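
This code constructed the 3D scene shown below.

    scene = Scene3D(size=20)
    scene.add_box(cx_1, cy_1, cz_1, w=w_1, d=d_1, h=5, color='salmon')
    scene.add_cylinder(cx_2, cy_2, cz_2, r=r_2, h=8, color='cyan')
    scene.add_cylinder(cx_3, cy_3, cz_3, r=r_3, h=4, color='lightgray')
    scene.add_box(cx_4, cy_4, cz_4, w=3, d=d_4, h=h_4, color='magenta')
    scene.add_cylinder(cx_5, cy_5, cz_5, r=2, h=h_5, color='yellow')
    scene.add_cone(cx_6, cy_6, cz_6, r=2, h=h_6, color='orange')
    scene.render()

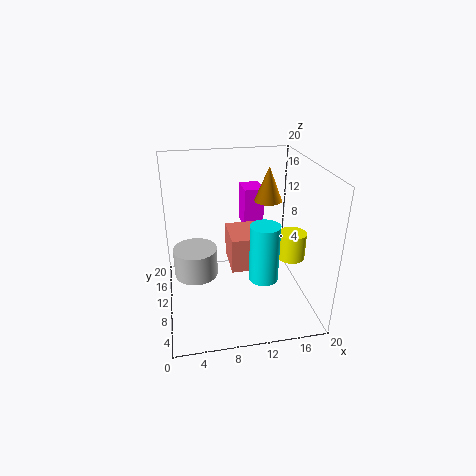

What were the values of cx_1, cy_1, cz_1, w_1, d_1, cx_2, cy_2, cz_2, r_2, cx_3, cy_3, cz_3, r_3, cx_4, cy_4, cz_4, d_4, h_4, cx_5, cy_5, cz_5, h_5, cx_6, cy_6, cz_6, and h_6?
cx_1 = 9
cy_1 = 9
cz_1 = 5
w_1 = 5
d_1 = 6
cx_2 = 13
cy_2 = 7
cz_2 = 5
r_2 = 2
cx_3 = 4
cy_3 = 10
cz_3 = 5
r_3 = 3
cx_4 = 12
cy_4 = 15
cz_4 = 9
d_4 = 4
h_4 = 6
cx_5 = 18
cy_5 = 10
cz_5 = 6
h_5 = 4
cx_6 = 15
cy_6 = 13
cz_6 = 14
h_6 = 5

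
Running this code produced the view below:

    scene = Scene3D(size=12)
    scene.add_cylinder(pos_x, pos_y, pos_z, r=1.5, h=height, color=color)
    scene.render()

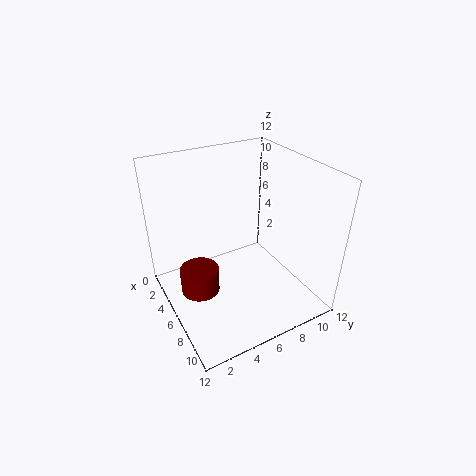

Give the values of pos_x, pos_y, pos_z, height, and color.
pos_x = 7, pos_y = 2, pos_z = 3, height = 2, color = 'maroon'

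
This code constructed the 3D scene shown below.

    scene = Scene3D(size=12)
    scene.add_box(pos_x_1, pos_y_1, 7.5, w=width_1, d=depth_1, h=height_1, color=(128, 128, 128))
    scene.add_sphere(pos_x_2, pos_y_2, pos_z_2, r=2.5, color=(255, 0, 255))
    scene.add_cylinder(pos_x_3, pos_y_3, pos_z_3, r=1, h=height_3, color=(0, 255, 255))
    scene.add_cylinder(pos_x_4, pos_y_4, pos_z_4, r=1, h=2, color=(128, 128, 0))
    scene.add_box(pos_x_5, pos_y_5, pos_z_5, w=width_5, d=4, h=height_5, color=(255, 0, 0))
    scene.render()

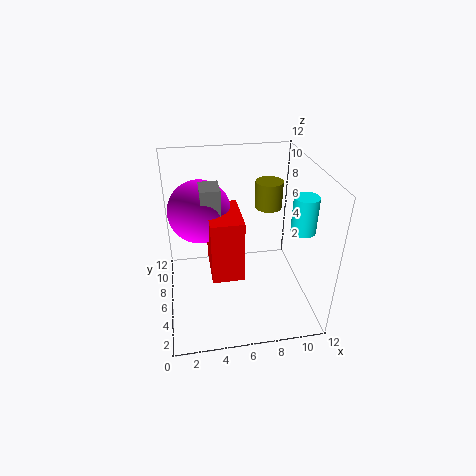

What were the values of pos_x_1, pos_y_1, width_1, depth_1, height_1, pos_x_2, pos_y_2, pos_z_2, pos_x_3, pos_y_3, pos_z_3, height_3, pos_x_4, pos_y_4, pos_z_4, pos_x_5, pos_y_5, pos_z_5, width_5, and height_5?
pos_x_1 = 3; pos_y_1 = 4.5; width_1 = 1.5; depth_1 = 2; height_1 = 3.5; pos_x_2 = 3; pos_y_2 = 6.5; pos_z_2 = 8.5; pos_x_3 = 11; pos_y_3 = 4.5; pos_z_3 = 7; height_3 = 3; pos_x_4 = 8; pos_y_4 = 4.5; pos_z_4 = 9.5; pos_x_5 = 3.5; pos_y_5 = 3; pos_z_5 = 4; width_5 = 2.5; height_5 = 5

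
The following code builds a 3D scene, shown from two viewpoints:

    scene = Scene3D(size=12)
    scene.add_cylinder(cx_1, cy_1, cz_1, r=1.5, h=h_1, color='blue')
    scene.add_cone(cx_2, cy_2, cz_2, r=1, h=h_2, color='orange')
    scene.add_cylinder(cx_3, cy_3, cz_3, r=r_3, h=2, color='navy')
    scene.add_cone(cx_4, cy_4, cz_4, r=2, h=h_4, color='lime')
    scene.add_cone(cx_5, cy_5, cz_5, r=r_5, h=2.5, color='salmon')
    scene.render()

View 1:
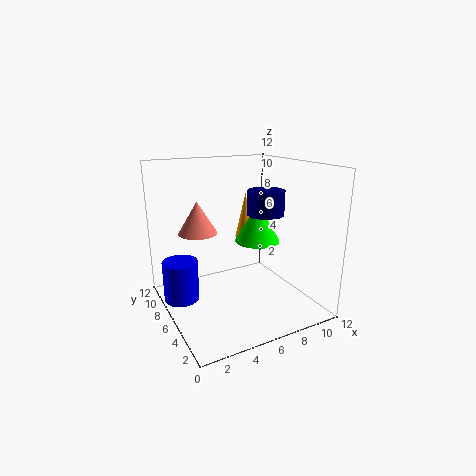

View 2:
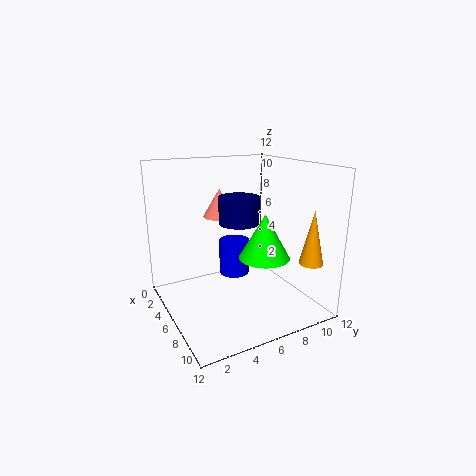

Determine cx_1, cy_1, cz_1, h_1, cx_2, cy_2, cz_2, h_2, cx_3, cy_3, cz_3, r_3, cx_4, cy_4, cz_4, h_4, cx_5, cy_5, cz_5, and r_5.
cx_1 = 1.5
cy_1 = 8
cz_1 = 0.5
h_1 = 3.5
cx_2 = 9.5
cy_2 = 11
cz_2 = 4
h_2 = 4.5
cx_3 = 8
cy_3 = 5
cz_3 = 8
r_3 = 1.5
cx_4 = 8.5
cy_4 = 7
cz_4 = 5
h_4 = 3.5
cx_5 = 2.5
cy_5 = 6
cz_5 = 7
r_5 = 1.5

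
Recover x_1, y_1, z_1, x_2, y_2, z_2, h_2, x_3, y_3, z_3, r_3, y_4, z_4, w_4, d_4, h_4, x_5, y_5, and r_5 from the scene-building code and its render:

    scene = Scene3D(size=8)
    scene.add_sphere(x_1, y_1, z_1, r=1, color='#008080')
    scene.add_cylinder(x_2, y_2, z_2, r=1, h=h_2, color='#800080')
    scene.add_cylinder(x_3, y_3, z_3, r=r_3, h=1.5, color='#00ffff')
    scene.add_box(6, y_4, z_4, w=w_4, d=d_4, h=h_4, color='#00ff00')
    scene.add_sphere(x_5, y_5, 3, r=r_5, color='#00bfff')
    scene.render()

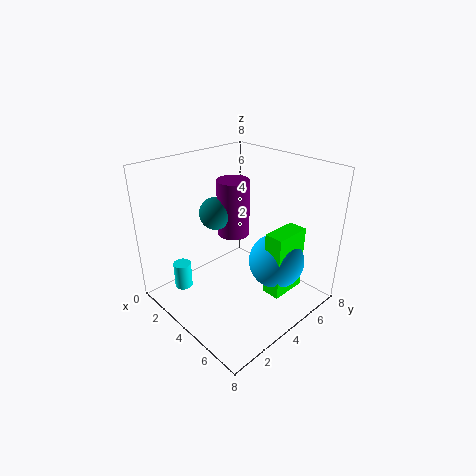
x_1 = 1.5; y_1 = 4.5; z_1 = 4.5; x_2 = 2; y_2 = 5.5; z_2 = 3; h_2 = 3.5; x_3 = 2; y_3 = 1.5; z_3 = 1; r_3 = 0.5; y_4 = 4; z_4 = 1.5; w_4 = 1; d_4 = 2; h_4 = 3.5; x_5 = 6; y_5 = 5; r_5 = 1.5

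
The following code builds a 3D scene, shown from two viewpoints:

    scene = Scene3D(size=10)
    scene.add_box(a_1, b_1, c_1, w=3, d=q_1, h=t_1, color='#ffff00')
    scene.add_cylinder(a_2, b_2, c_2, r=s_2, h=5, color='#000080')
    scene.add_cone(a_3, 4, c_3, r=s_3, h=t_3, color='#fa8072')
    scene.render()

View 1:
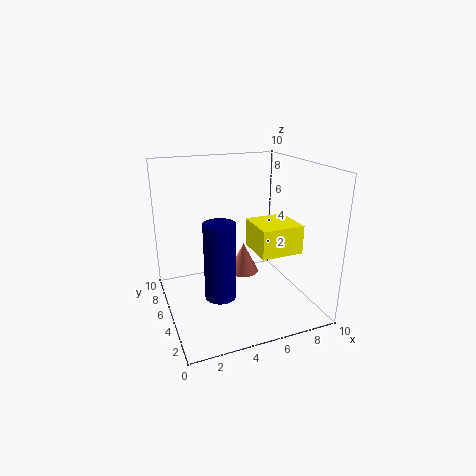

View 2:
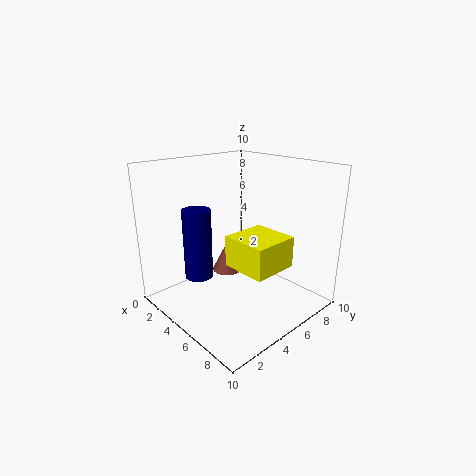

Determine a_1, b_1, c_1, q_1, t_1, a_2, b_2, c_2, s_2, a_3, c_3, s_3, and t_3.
a_1 = 6, b_1 = 3, c_1 = 4, q_1 = 3, t_1 = 2, a_2 = 3, b_2 = 3, c_2 = 2, s_2 = 1, a_3 = 5, c_3 = 3, s_3 = 1, t_3 = 2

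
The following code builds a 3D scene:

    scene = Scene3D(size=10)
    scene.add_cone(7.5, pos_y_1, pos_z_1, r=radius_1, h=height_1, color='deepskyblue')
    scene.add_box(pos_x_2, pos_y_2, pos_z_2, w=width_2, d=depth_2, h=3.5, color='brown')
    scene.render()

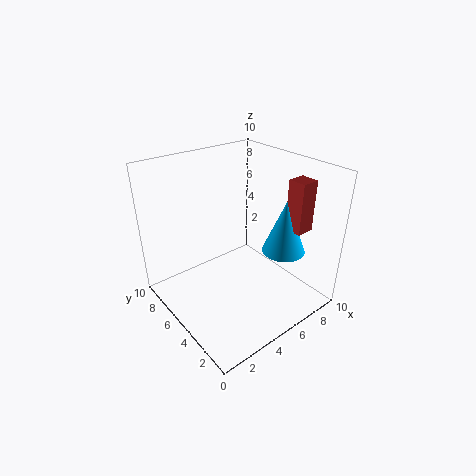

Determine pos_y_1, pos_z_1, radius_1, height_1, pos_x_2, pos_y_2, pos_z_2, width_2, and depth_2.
pos_y_1 = 3, pos_z_1 = 4, radius_1 = 1.5, height_1 = 3.75, pos_x_2 = 7.5, pos_y_2 = 1.75, pos_z_2 = 5.75, width_2 = 1.25, depth_2 = 1.25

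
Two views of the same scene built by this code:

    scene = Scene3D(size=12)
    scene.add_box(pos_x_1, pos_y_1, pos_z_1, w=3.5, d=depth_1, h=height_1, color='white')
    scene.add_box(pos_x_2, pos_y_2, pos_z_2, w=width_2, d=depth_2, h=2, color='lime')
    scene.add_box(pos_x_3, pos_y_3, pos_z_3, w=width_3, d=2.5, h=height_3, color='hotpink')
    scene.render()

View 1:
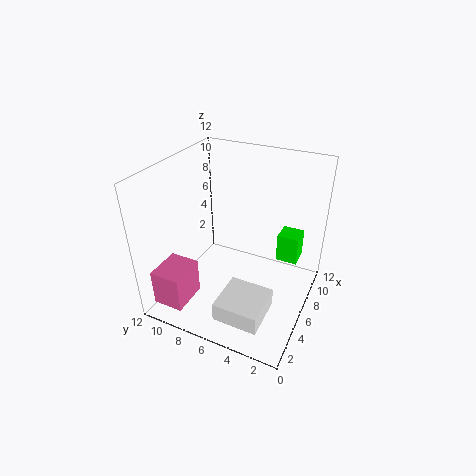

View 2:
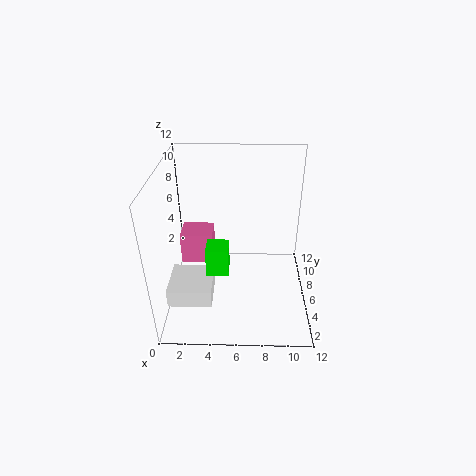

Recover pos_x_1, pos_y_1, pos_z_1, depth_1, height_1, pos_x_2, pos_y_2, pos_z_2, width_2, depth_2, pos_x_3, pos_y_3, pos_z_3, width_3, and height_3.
pos_x_1 = 0.5
pos_y_1 = 2
pos_z_1 = 2
depth_1 = 3.5
height_1 = 1.5
pos_x_2 = 4
pos_y_2 = 0.5
pos_z_2 = 6.5
width_2 = 1.5
depth_2 = 1.5
pos_x_3 = 0.5
pos_y_3 = 8.5
pos_z_3 = 1.5
width_3 = 3
height_3 = 3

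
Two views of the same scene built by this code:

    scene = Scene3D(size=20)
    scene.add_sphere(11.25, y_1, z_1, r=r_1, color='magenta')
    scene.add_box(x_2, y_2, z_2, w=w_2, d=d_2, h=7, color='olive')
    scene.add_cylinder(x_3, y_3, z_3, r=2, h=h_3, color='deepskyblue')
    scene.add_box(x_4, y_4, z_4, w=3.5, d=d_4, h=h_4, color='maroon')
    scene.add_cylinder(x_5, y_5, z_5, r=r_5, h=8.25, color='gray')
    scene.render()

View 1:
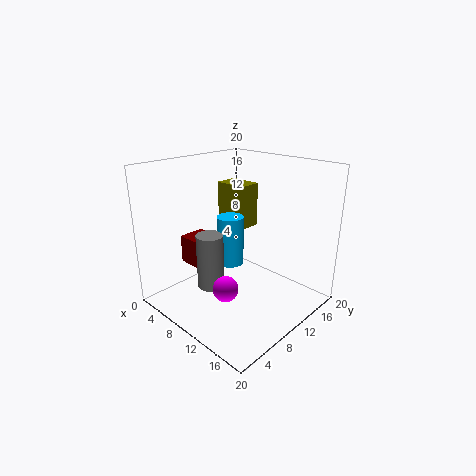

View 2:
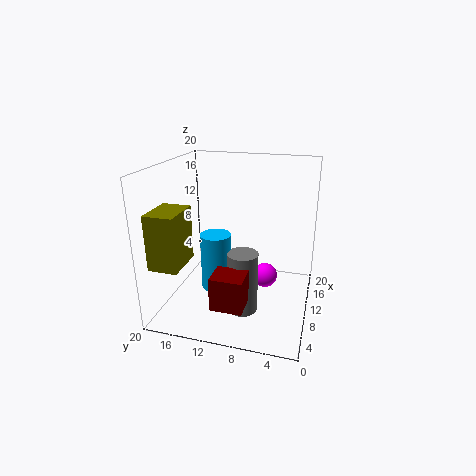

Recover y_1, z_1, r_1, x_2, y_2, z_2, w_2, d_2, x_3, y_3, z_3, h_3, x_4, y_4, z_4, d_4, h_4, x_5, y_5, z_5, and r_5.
y_1 = 6.25; z_1 = 4; r_1 = 1.75; x_2 = 0.75; y_2 = 15; z_2 = 8.5; w_2 = 5.25; d_2 = 3.75; x_3 = 6.5; y_3 = 12; z_3 = 4.25; h_3 = 7.5; x_4 = 0.75; y_4 = 7; z_4 = 4.25; d_4 = 4; h_4 = 4.25; x_5 = 6; y_5 = 8.25; z_5 = 1.5; r_5 = 2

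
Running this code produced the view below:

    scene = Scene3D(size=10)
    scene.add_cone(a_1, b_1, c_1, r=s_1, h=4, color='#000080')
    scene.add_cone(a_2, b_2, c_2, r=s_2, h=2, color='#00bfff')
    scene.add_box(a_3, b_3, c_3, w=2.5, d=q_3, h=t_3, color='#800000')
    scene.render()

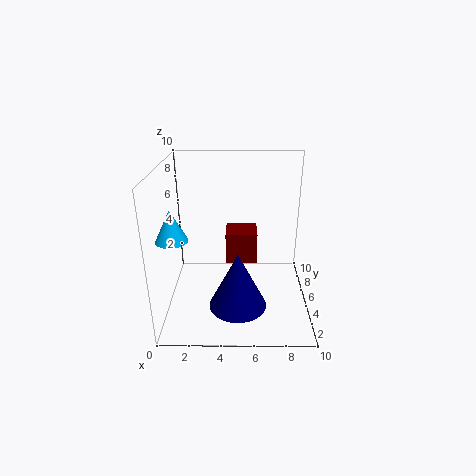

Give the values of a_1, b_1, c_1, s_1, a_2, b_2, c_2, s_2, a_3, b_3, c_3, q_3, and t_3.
a_1 = 5, b_1 = 3.5, c_1 = 0.5, s_1 = 2, a_2 = 1, b_2 = 2.5, c_2 = 6, s_2 = 1, a_3 = 4, b_3 = 7.5, c_3 = 1.5, q_3 = 2.5, t_3 = 2.5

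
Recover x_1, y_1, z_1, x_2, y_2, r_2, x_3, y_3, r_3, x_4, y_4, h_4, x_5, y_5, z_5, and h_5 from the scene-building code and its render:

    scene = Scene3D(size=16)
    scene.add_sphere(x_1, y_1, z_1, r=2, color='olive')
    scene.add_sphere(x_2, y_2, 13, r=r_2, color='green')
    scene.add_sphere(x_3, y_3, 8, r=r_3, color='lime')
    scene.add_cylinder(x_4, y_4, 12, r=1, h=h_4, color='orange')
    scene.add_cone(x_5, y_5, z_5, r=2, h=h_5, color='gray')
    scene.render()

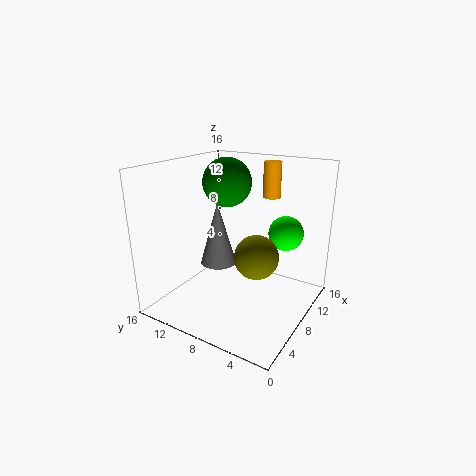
x_1 = 3
y_1 = 3
z_1 = 9
x_2 = 12
y_2 = 12
r_2 = 3
x_3 = 12
y_3 = 4
r_3 = 2
x_4 = 12
y_4 = 6
h_4 = 4
x_5 = 7
y_5 = 10
z_5 = 5
h_5 = 7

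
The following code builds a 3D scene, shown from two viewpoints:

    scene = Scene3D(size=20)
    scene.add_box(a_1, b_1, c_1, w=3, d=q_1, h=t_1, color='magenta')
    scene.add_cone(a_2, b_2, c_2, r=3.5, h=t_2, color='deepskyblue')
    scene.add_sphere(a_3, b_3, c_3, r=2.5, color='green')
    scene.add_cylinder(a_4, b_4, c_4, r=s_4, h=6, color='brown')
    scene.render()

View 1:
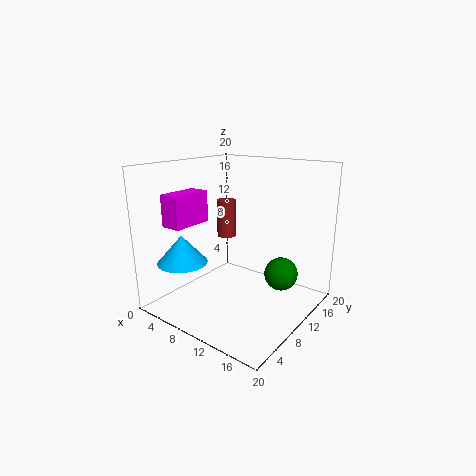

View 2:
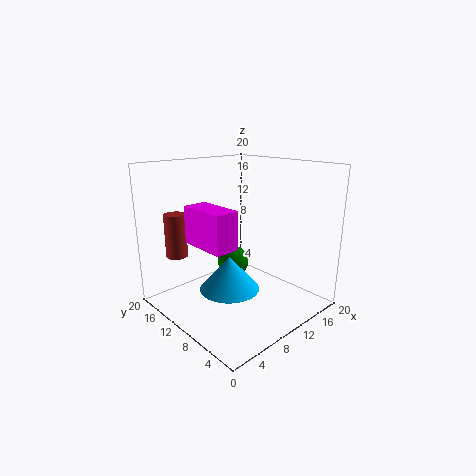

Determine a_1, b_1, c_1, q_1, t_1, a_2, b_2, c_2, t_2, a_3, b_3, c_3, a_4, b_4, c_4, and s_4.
a_1 = 1.5; b_1 = 4; c_1 = 11.5; q_1 = 6; t_1 = 4.5; a_2 = 4; b_2 = 5; c_2 = 6.5; t_2 = 4; a_3 = 14; b_3 = 15.5; c_3 = 3.5; a_4 = 3.5; b_4 = 15.5; c_4 = 7.5; s_4 = 1.5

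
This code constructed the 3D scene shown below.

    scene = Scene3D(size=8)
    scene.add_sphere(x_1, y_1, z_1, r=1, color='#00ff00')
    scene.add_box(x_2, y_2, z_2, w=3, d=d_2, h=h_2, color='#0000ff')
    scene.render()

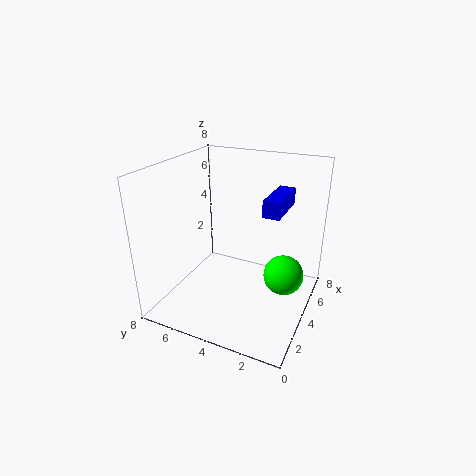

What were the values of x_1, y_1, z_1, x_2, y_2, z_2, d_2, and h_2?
x_1 = 3; y_1 = 1; z_1 = 3; x_2 = 5; y_2 = 2; z_2 = 5; d_2 = 1; h_2 = 1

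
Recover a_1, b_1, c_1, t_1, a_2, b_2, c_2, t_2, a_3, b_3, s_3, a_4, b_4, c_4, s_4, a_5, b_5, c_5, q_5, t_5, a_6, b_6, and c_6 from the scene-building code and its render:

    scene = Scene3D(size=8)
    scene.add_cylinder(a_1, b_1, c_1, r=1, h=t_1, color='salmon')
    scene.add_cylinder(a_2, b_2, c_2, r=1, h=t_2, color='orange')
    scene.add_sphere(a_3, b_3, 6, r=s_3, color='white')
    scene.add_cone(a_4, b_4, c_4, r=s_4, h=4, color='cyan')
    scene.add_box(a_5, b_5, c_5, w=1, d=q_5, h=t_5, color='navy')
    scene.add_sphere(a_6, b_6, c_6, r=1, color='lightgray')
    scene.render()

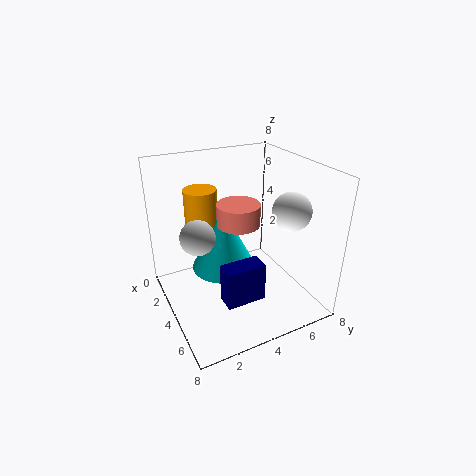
a_1 = 6
b_1 = 3
c_1 = 6
t_1 = 1
a_2 = 1
b_2 = 3
c_2 = 2
t_2 = 4
a_3 = 6
b_3 = 6
s_3 = 1
a_4 = 2
b_4 = 4
c_4 = 1
s_4 = 2
a_5 = 6
b_5 = 2
c_5 = 2
q_5 = 2
t_5 = 2
a_6 = 3
b_6 = 2
c_6 = 4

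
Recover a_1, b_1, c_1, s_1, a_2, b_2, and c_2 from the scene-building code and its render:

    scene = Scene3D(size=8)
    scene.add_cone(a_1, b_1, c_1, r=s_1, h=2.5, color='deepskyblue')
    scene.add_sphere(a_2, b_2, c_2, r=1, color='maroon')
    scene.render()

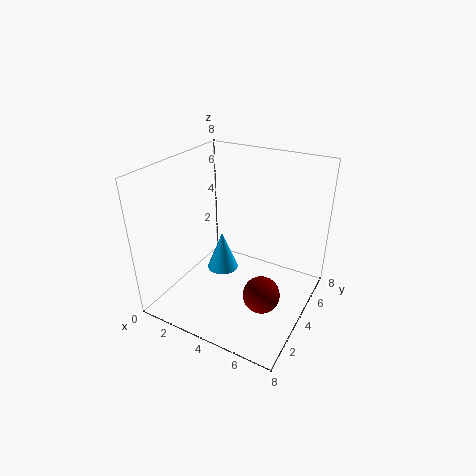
a_1 = 2, b_1 = 5.5, c_1 = 0.5, s_1 = 1, a_2 = 6, b_2 = 3, c_2 = 1.5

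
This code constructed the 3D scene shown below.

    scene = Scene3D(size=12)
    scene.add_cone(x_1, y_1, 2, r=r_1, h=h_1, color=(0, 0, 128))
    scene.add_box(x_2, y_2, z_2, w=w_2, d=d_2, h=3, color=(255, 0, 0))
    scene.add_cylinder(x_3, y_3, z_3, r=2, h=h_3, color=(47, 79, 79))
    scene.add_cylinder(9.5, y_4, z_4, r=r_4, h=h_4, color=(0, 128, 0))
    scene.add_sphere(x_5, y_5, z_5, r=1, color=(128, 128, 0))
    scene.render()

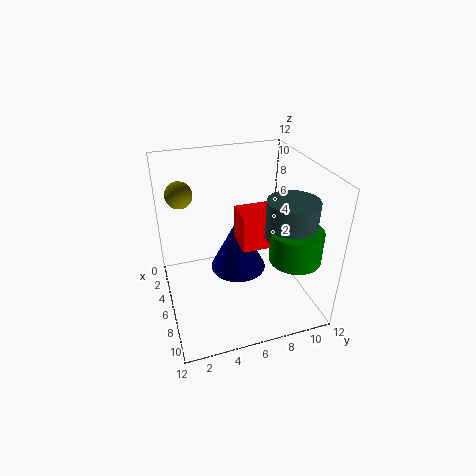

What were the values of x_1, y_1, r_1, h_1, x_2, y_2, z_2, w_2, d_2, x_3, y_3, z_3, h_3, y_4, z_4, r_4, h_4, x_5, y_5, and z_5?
x_1 = 4.5
y_1 = 6.5
r_1 = 2.5
h_1 = 5
x_2 = 5
y_2 = 6
z_2 = 5.5
w_2 = 2.5
d_2 = 3.5
x_3 = 8.5
y_3 = 9.5
z_3 = 7
h_3 = 3
y_4 = 9.5
z_4 = 5.5
r_4 = 2
h_4 = 2.5
x_5 = 6
y_5 = 1.5
z_5 = 10.5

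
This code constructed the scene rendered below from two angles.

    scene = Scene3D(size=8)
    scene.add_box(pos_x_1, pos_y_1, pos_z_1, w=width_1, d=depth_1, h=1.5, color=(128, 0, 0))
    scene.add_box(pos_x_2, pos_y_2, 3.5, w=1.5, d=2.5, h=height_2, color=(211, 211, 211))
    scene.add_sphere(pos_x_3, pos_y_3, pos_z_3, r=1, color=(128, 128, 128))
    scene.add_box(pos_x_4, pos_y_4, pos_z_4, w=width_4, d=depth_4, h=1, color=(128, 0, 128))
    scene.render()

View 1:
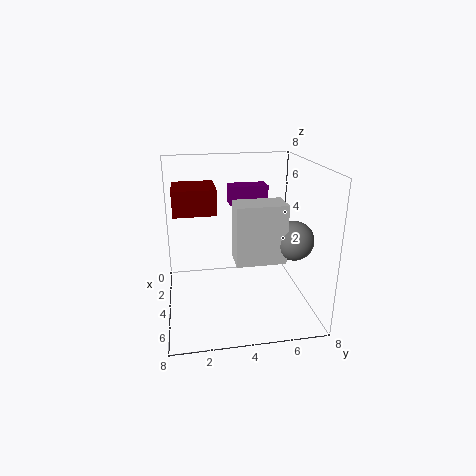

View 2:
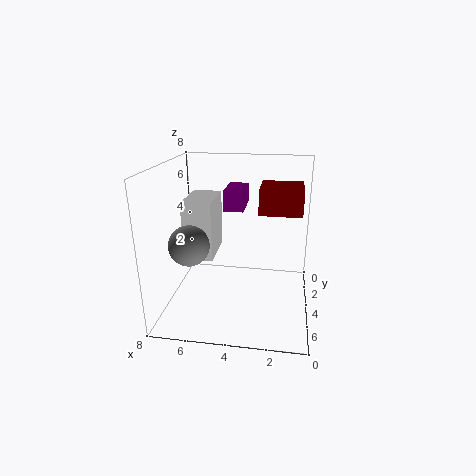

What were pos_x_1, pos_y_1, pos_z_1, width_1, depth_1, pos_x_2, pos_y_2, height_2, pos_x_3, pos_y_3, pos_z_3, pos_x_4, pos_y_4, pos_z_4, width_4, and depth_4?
pos_x_1 = 0.5; pos_y_1 = 0.5; pos_z_1 = 5; width_1 = 2.5; depth_1 = 2.5; pos_x_2 = 5; pos_y_2 = 3.5; height_2 = 3; pos_x_3 = 6; pos_y_3 = 6.5; pos_z_3 = 4.5; pos_x_4 = 3.5; pos_y_4 = 3.5; pos_z_4 = 6; width_4 = 1; depth_4 = 2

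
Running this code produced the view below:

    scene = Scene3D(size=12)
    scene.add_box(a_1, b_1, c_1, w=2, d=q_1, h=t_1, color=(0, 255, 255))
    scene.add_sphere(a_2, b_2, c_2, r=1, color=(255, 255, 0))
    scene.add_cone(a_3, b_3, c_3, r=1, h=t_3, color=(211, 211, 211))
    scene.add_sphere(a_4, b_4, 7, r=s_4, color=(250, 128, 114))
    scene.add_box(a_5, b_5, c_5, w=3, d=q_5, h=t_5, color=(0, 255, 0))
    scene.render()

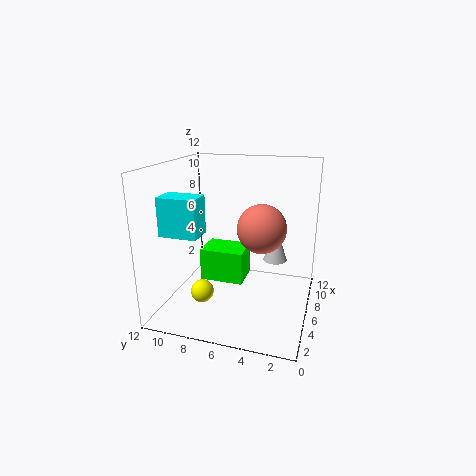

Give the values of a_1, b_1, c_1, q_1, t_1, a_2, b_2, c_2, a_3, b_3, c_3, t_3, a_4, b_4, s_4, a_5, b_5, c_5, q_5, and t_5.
a_1 = 2, b_1 = 8, c_1 = 7, q_1 = 3, t_1 = 3, a_2 = 5, b_2 = 9, c_2 = 1, a_3 = 7, b_3 = 3, c_3 = 4, t_3 = 3, a_4 = 6, b_4 = 4, s_4 = 2, a_5 = 7, b_5 = 6, c_5 = 1, q_5 = 4, t_5 = 3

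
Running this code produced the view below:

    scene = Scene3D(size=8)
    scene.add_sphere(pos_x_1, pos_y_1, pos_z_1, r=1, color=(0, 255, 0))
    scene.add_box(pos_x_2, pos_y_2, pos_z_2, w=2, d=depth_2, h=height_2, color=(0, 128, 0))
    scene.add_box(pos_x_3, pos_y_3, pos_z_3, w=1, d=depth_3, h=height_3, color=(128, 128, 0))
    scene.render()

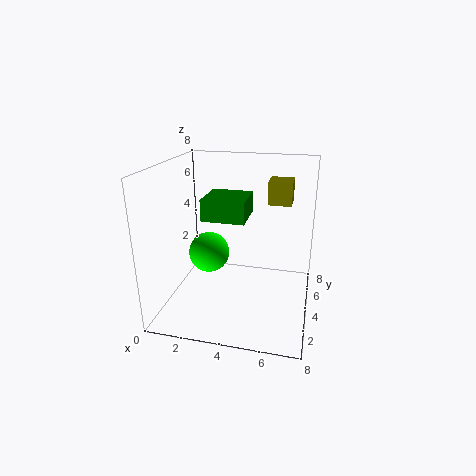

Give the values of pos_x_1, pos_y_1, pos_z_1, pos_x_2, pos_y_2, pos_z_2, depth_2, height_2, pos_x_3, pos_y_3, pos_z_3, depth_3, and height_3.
pos_x_1 = 3; pos_y_1 = 2; pos_z_1 = 4; pos_x_2 = 3; pos_y_2 = 1; pos_z_2 = 6; depth_2 = 2; height_2 = 1; pos_x_3 = 6; pos_y_3 = 1; pos_z_3 = 7; depth_3 = 1; height_3 = 1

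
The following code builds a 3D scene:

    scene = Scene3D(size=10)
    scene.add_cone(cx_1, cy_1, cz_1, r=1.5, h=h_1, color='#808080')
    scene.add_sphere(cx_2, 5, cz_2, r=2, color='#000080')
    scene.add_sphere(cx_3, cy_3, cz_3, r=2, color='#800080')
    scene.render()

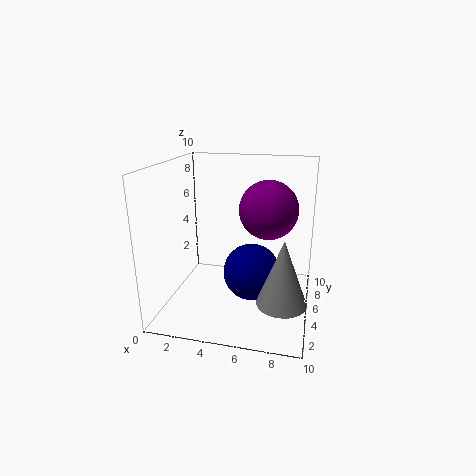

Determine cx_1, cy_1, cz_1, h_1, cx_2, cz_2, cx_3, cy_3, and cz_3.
cx_1 = 8.5; cy_1 = 1.5; cz_1 = 2.5; h_1 = 4; cx_2 = 6; cz_2 = 2.5; cx_3 = 7; cy_3 = 5.5; cz_3 = 7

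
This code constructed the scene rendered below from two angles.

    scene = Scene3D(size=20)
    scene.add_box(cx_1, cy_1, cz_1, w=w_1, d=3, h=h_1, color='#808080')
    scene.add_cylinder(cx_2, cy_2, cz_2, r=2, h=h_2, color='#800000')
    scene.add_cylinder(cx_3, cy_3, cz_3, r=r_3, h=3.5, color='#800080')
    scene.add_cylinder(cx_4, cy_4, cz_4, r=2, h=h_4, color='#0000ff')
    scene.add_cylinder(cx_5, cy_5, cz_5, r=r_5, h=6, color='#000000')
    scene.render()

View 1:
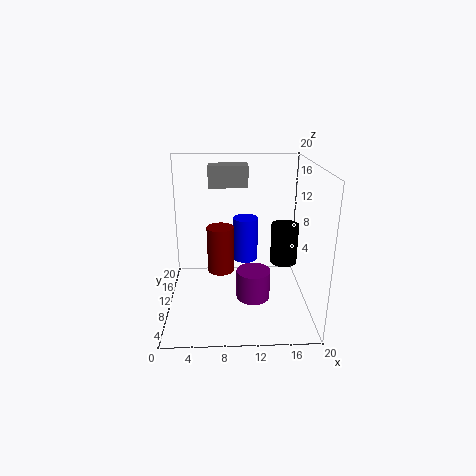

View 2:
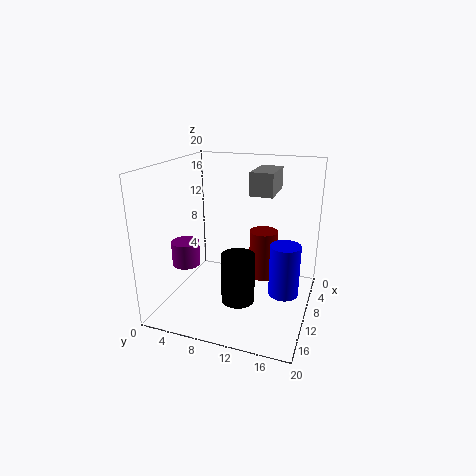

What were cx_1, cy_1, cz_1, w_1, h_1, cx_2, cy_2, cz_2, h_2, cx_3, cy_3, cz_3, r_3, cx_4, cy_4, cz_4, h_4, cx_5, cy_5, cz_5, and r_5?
cx_1 = 6, cy_1 = 12, cz_1 = 16.5, w_1 = 5.5, h_1 = 3, cx_2 = 7.5, cy_2 = 13, cz_2 = 3.5, h_2 = 7, cx_3 = 11.5, cy_3 = 2.5, cz_3 = 5.5, r_3 = 2, cx_4 = 11.5, cy_4 = 17, cz_4 = 3.5, h_4 = 7, cx_5 = 17, cy_5 = 12.5, cz_5 = 5, r_5 = 2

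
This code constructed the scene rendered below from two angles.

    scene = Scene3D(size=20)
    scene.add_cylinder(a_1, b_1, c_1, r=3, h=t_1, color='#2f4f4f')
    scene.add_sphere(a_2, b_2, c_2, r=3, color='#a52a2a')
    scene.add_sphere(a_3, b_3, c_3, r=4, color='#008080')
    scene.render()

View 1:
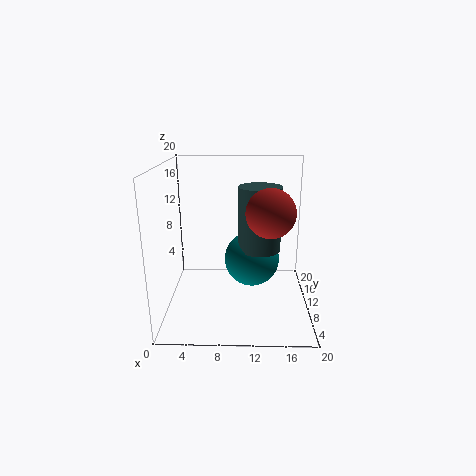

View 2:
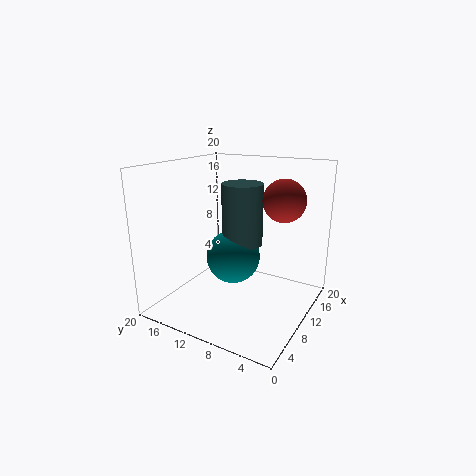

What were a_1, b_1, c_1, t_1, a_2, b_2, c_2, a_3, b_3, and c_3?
a_1 = 13, b_1 = 11, c_1 = 8, t_1 = 9, a_2 = 14, b_2 = 5, c_2 = 15, a_3 = 12, b_3 = 12, c_3 = 6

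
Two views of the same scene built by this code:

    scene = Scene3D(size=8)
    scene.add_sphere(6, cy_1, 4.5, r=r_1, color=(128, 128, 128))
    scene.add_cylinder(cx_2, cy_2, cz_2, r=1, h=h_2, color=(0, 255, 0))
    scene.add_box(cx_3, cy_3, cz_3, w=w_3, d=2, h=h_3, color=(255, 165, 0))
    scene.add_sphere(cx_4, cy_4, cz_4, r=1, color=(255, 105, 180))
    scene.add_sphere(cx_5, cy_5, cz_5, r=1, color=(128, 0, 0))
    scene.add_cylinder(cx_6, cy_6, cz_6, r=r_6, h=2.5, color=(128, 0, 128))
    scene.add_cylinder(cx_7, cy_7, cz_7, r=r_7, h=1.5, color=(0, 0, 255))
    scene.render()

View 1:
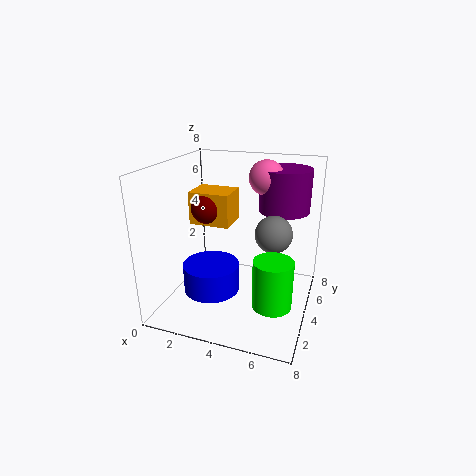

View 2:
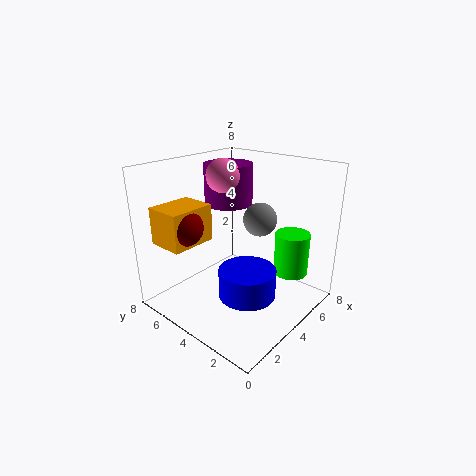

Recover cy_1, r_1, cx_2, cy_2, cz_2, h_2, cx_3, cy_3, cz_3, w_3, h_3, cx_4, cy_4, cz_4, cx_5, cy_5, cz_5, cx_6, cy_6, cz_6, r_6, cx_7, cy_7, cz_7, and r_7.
cy_1 = 4
r_1 = 1
cx_2 = 6.5
cy_2 = 2
cz_2 = 1.5
h_2 = 2.5
cx_3 = 0.5
cy_3 = 5
cz_3 = 4
w_3 = 2.5
h_3 = 2
cx_4 = 5
cy_4 = 6
cz_4 = 7
cx_5 = 1.5
cy_5 = 5.5
cz_5 = 5
cx_6 = 6
cy_6 = 6.5
cz_6 = 5
r_6 = 1.5
cx_7 = 3
cy_7 = 2.5
cz_7 = 1.5
r_7 = 1.5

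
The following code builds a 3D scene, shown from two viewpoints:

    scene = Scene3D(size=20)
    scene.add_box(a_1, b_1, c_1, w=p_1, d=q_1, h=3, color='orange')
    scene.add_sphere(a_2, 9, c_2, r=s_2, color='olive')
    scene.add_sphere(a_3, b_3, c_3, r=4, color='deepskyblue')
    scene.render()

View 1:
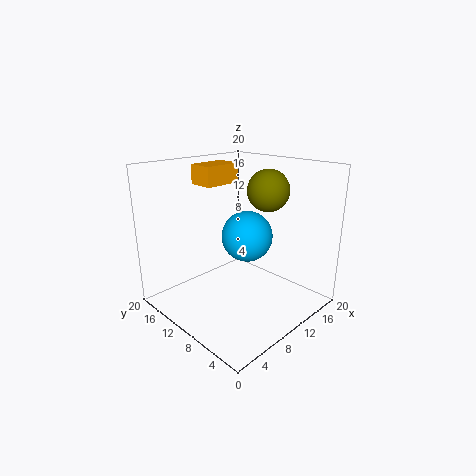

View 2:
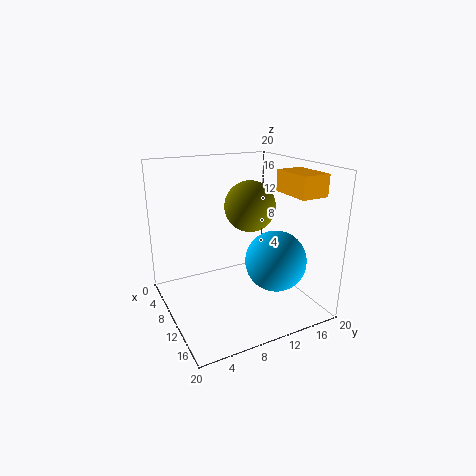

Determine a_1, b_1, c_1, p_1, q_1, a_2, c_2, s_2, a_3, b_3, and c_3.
a_1 = 10, b_1 = 16, c_1 = 16, p_1 = 6, q_1 = 4, a_2 = 15, c_2 = 16, s_2 = 3, a_3 = 15, b_3 = 13, c_3 = 8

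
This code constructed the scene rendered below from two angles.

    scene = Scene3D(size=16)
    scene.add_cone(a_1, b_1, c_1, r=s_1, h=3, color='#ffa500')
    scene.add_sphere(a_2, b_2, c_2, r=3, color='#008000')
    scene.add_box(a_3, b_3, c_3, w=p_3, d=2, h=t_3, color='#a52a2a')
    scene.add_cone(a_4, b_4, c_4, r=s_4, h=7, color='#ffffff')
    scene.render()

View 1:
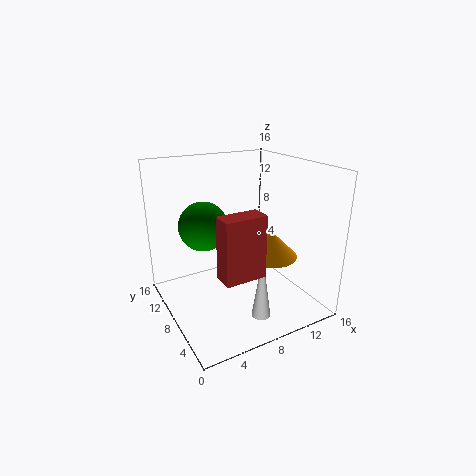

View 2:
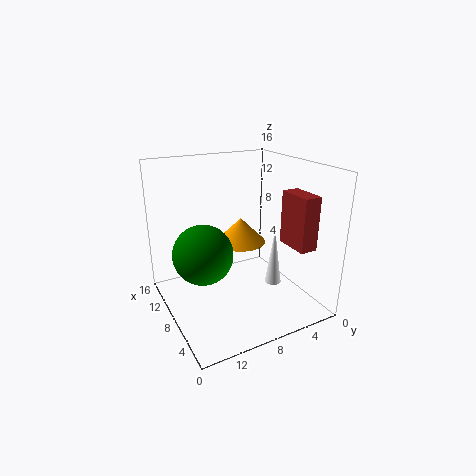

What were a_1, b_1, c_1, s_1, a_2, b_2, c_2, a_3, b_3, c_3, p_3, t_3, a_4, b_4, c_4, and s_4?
a_1 = 11, b_1 = 6, c_1 = 6, s_1 = 3, a_2 = 6, b_2 = 13, c_2 = 8, a_3 = 3, b_3 = 1, c_3 = 7, p_3 = 4, t_3 = 6, a_4 = 8, b_4 = 3, c_4 = 1, s_4 = 1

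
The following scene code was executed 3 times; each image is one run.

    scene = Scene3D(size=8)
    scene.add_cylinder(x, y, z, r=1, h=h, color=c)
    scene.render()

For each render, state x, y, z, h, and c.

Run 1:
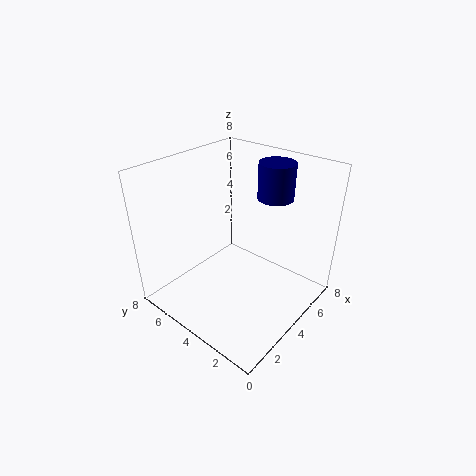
x = 6
y = 3
z = 6
h = 2
c = 'navy'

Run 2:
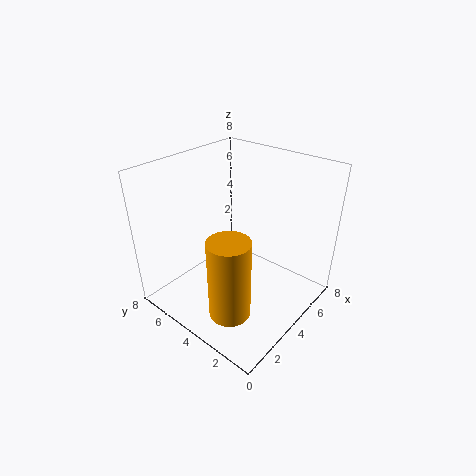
x = 1
y = 2
z = 2
h = 4
c = 'orange'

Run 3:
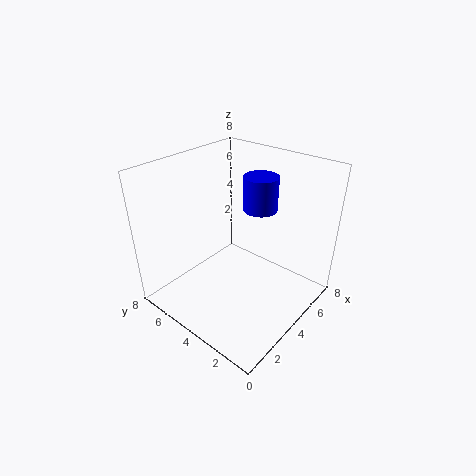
x = 6
y = 4
z = 5
h = 2
c = 'blue'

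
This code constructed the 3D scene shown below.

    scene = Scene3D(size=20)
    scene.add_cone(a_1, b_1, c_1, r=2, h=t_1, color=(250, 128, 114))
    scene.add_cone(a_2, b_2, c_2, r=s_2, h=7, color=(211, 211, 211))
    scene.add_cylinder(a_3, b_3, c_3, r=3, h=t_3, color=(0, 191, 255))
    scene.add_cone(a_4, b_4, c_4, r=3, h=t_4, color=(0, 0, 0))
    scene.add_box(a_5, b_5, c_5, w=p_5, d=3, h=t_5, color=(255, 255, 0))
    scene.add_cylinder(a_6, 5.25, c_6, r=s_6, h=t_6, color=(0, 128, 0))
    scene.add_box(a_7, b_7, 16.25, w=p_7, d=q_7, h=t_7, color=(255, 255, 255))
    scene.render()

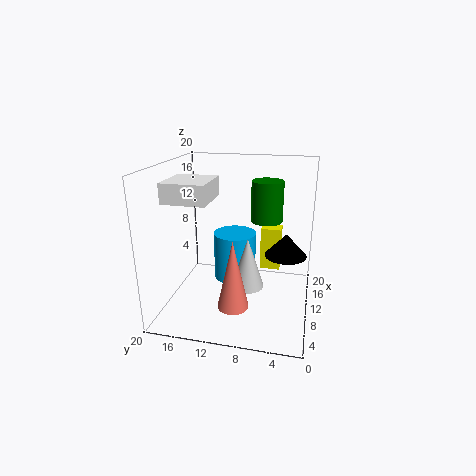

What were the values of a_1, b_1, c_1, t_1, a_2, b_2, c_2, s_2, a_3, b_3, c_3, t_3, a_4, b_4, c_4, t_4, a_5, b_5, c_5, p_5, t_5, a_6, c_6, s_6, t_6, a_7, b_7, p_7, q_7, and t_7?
a_1 = 4, b_1 = 9.25, c_1 = 3, t_1 = 9, a_2 = 8.25, b_2 = 8.25, c_2 = 3.75, s_2 = 2.25, a_3 = 11.25, b_3 = 10.75, c_3 = 3.5, t_3 = 6.75, a_4 = 12.25, b_4 = 3.5, c_4 = 7, t_4 = 3.25, a_5 = 14.25, b_5 = 4.5, c_5 = 3.5, p_5 = 2.5, t_5 = 6.5, a_6 = 3.75, c_6 = 15, s_6 = 1.75, t_6 = 4.5, a_7 = 3, b_7 = 12.25, p_7 = 6, q_7 = 5.5, t_7 = 2.5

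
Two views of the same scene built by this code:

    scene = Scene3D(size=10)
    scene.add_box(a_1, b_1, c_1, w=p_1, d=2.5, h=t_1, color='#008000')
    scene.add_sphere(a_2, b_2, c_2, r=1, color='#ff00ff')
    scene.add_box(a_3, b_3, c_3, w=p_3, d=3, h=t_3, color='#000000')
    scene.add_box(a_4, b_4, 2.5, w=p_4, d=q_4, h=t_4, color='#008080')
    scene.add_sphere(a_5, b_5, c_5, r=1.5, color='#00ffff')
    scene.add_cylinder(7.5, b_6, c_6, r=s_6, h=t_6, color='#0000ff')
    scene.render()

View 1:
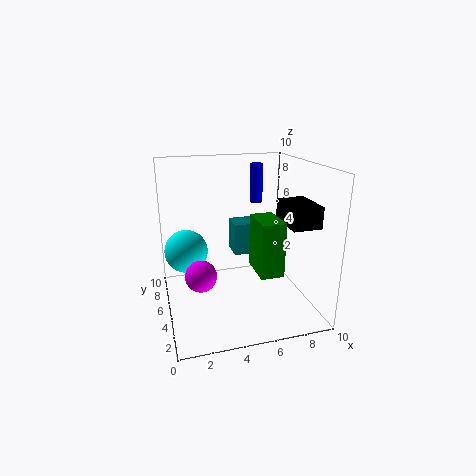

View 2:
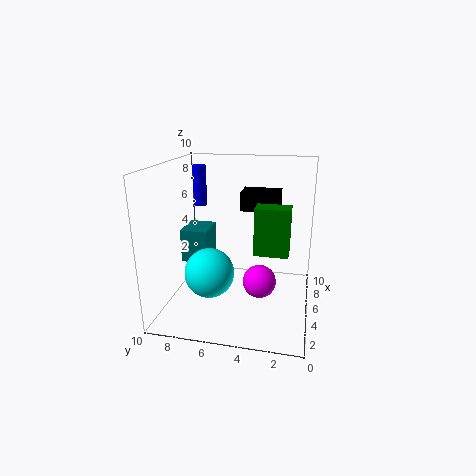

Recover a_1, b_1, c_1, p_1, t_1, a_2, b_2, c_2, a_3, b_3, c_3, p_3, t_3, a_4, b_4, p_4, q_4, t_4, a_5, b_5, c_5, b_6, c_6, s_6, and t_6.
a_1 = 5.5; b_1 = 1.5; c_1 = 3.5; p_1 = 1.5; t_1 = 3.5; a_2 = 2; b_2 = 3; c_2 = 3.5; a_3 = 8; b_3 = 2.5; c_3 = 6; p_3 = 2; t_3 = 1.5; a_4 = 5.5; b_4 = 7.5; p_4 = 2.5; q_4 = 2; t_4 = 2.5; a_5 = 1.5; b_5 = 6; c_5 = 4; b_6 = 8.5; c_6 = 6.5; s_6 = 0.5; t_6 = 3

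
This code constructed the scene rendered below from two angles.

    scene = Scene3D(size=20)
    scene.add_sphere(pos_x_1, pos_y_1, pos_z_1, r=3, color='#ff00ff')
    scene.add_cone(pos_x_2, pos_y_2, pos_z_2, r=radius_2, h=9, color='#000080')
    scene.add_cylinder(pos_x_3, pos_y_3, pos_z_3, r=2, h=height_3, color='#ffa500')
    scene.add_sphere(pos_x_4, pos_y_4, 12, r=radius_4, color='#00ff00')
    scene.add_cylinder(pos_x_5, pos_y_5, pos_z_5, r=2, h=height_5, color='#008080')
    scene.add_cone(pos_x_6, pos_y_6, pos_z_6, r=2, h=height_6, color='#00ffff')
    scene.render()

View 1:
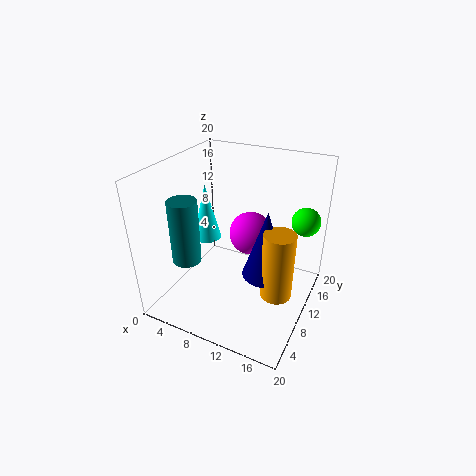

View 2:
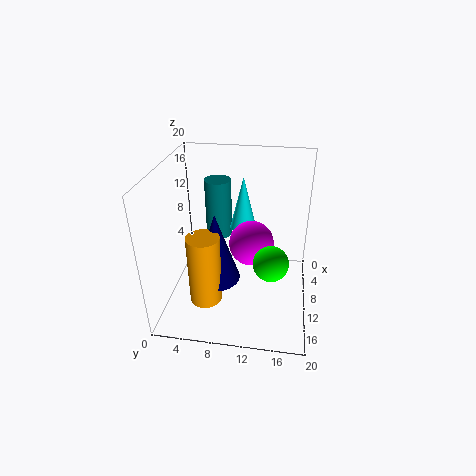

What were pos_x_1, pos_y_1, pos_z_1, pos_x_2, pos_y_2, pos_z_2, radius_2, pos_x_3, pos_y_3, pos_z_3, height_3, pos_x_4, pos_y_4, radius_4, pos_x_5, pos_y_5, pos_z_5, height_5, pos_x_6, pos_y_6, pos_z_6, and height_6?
pos_x_1 = 11, pos_y_1 = 12, pos_z_1 = 10, pos_x_2 = 15, pos_y_2 = 8, pos_z_2 = 7, radius_2 = 3, pos_x_3 = 17, pos_y_3 = 7, pos_z_3 = 5, height_3 = 9, pos_x_4 = 18, pos_y_4 = 15, radius_4 = 2, pos_x_5 = 4, pos_y_5 = 6, pos_z_5 = 7, height_5 = 9, pos_x_6 = 5, pos_y_6 = 10, pos_z_6 = 9, height_6 = 8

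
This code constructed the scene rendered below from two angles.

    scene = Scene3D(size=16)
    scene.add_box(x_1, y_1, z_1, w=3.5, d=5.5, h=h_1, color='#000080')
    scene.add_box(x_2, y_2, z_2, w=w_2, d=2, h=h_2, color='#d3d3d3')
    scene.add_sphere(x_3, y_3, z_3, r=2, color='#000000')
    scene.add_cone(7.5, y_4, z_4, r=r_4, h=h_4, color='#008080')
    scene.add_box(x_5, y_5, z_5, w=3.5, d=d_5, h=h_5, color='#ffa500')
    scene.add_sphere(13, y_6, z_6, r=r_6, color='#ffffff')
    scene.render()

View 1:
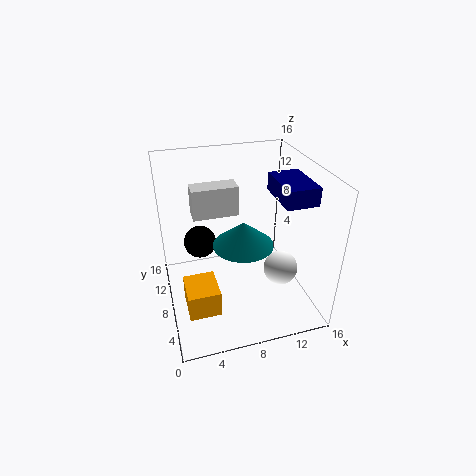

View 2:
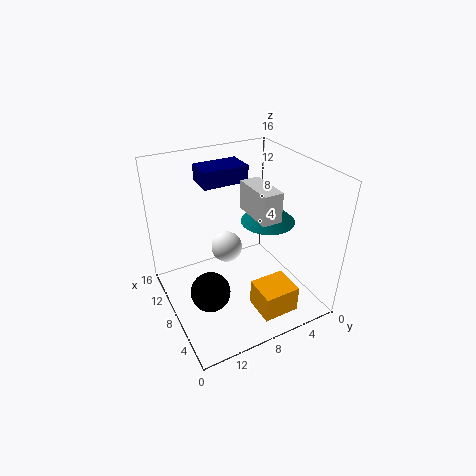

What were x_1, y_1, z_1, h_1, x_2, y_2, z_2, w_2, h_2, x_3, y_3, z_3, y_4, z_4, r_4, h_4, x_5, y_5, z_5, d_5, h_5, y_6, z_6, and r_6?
x_1 = 12, y_1 = 4.5, z_1 = 12.5, h_1 = 2, x_2 = 3, y_2 = 6, z_2 = 12, w_2 = 4.5, h_2 = 3, x_3 = 4.5, y_3 = 13, z_3 = 5, y_4 = 4.5, z_4 = 9.5, r_4 = 3, h_4 = 2.5, x_5 = 1.5, y_5 = 4, z_5 = 1, d_5 = 4, h_5 = 3, y_6 = 7, z_6 = 3.5, r_6 = 2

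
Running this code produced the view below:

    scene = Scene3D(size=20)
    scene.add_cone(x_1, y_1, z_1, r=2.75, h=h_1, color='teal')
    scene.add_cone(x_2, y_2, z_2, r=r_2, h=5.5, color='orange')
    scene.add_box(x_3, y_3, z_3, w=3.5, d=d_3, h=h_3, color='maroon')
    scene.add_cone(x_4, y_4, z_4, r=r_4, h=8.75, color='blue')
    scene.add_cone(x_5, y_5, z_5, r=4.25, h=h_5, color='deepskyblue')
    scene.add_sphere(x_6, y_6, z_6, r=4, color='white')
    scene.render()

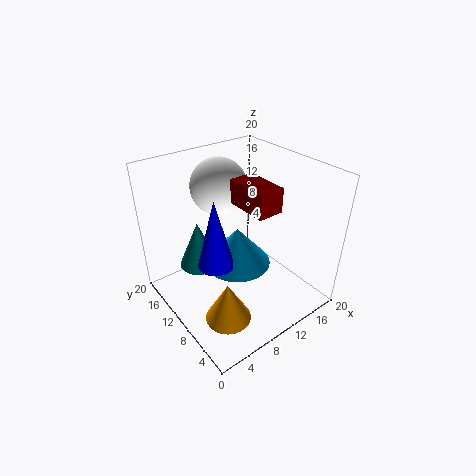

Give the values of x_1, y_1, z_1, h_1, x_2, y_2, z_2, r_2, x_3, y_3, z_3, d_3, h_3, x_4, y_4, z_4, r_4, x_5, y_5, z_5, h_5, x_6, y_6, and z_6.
x_1 = 5.25
y_1 = 12.75
z_1 = 6.25
h_1 = 6.5
x_2 = 4.75
y_2 = 5.25
z_2 = 2
r_2 = 3
x_3 = 9.5
y_3 = 5
z_3 = 15.25
d_3 = 6
h_3 = 3.25
x_4 = 4.5
y_4 = 7.25
z_4 = 9.75
r_4 = 2.25
x_5 = 8
y_5 = 7.5
z_5 = 8.5
h_5 = 5
x_6 = 10.25
y_6 = 14.75
z_6 = 16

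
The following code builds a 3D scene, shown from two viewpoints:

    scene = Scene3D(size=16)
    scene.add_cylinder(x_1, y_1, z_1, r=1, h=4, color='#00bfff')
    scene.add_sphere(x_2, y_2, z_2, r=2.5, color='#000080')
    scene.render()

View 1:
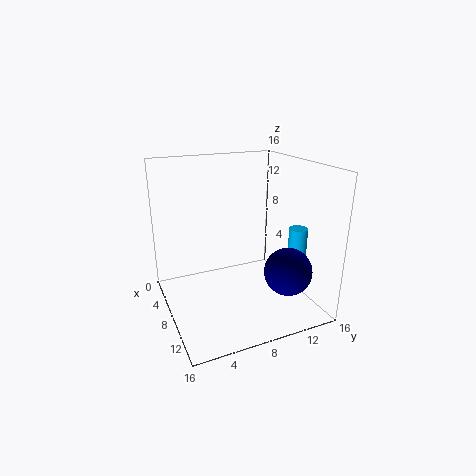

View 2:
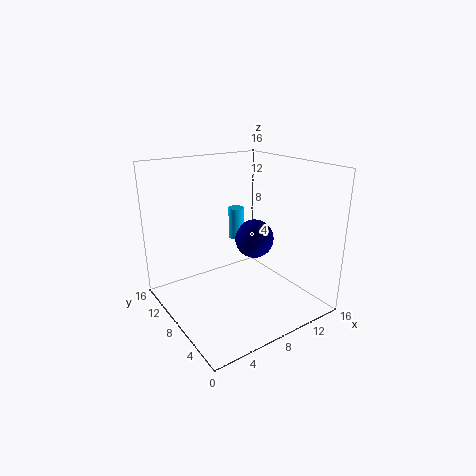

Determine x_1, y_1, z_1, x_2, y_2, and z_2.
x_1 = 11.5
y_1 = 13.5
z_1 = 5.5
x_2 = 13
y_2 = 11.5
z_2 = 5.5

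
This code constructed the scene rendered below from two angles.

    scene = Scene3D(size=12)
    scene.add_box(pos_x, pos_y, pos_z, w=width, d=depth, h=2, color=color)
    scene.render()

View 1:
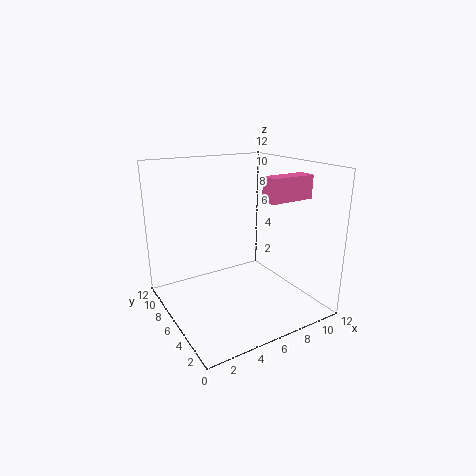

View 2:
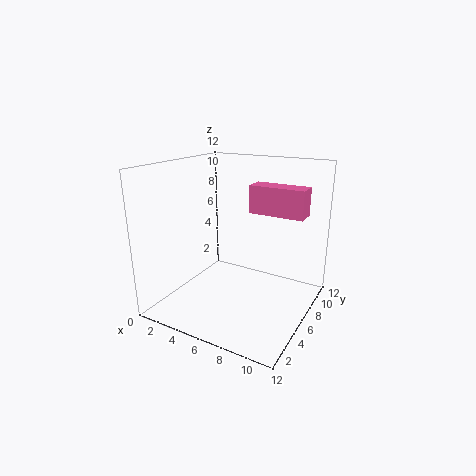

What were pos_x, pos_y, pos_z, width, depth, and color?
pos_x = 8, pos_y = 4, pos_z = 9, width = 4, depth = 1.5, color = 'hotpink'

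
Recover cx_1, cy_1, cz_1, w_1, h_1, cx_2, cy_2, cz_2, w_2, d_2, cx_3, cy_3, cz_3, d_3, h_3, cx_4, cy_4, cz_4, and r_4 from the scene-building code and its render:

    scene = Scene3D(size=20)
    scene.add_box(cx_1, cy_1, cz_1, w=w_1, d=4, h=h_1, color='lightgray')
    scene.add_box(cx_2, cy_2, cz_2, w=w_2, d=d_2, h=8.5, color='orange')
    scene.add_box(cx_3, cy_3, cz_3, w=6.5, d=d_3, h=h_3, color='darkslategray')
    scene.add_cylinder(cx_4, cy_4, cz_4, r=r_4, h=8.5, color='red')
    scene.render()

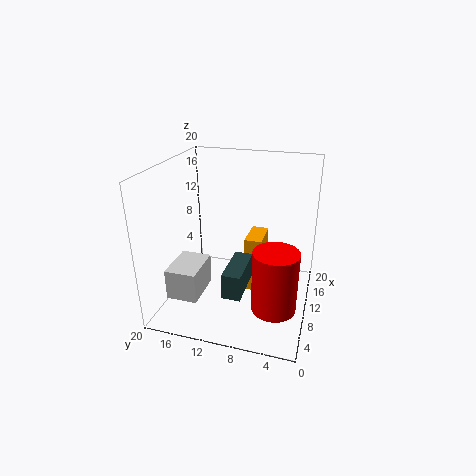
cx_1 = 1.5, cy_1 = 13, cz_1 = 4.5, w_1 = 5.5, h_1 = 4, cx_2 = 11.5, cy_2 = 7, cz_2 = 0.5, w_2 = 5, d_2 = 2.5, cx_3 = 4, cy_3 = 8, cz_3 = 4, d_3 = 2.5, h_3 = 3.5, cx_4 = 6.5, cy_4 = 4, cz_4 = 2, r_4 = 3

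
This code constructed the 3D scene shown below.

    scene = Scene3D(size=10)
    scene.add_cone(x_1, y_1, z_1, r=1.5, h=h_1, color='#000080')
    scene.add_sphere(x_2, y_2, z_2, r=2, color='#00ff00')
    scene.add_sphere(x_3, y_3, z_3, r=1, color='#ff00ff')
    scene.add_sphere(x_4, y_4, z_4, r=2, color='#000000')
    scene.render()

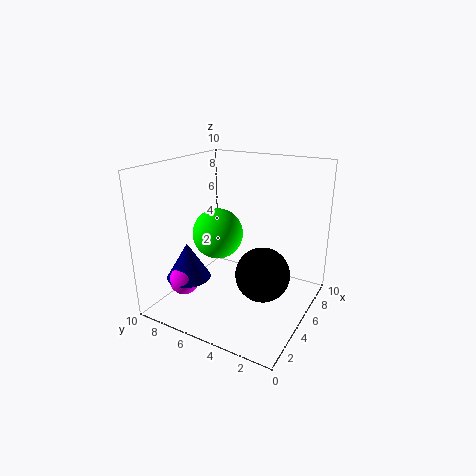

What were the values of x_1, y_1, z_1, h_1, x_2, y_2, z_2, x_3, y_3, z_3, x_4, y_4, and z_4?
x_1 = 2.5; y_1 = 7.5; z_1 = 2.5; h_1 = 2.5; x_2 = 7; y_2 = 8; z_2 = 4; x_3 = 2; y_3 = 7.5; z_3 = 2.5; x_4 = 6; y_4 = 3.5; z_4 = 2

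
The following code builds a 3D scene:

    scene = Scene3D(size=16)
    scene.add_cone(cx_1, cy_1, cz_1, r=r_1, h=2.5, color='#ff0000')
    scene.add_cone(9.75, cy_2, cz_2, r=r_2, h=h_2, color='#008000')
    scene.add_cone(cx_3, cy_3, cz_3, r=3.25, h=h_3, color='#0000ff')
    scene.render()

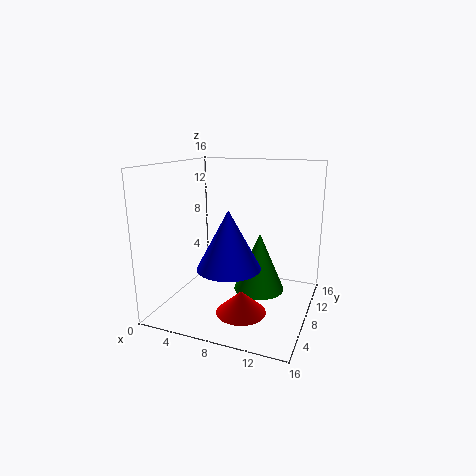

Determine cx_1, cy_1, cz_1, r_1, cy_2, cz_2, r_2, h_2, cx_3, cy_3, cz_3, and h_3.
cx_1 = 9.25, cy_1 = 5.75, cz_1 = 0.25, r_1 = 2.75, cy_2 = 10.5, cz_2 = 1, r_2 = 3, h_2 = 7, cx_3 = 8.5, cy_3 = 4.25, cz_3 = 6, h_3 = 6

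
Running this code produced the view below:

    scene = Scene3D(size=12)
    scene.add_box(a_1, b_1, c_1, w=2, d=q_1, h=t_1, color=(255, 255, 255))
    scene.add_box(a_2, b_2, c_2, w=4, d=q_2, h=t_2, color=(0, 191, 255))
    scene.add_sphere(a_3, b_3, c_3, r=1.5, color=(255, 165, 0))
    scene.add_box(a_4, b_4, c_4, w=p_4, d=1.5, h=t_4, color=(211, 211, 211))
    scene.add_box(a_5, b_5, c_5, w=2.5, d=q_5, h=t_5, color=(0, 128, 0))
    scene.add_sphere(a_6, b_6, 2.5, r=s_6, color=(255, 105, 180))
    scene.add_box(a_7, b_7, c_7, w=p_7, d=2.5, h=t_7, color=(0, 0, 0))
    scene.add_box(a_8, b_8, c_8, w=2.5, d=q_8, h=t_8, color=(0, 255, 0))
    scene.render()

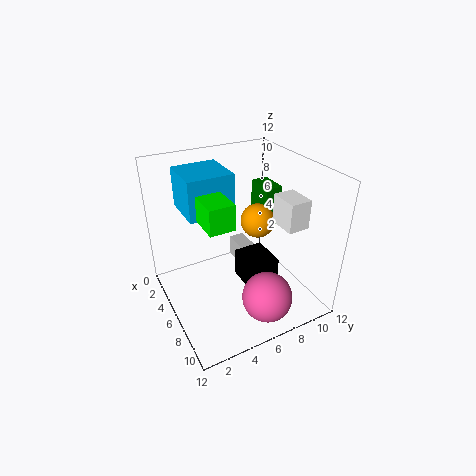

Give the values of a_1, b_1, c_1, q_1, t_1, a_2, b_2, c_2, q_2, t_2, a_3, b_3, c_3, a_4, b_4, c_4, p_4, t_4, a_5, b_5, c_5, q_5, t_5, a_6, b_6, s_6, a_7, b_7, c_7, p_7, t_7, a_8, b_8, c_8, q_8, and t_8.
a_1 = 10; b_1 = 6.5; c_1 = 9.5; q_1 = 1.5; t_1 = 2; a_2 = 0.5; b_2 = 2.5; c_2 = 7.5; q_2 = 4; t_2 = 3.5; a_3 = 5; b_3 = 8.5; c_3 = 6.5; a_4 = 0.5; b_4 = 8; c_4 = 0.5; p_4 = 4; t_4 = 2; a_5 = 3; b_5 = 9; c_5 = 6; q_5 = 1.5; t_5 = 3.5; a_6 = 10; b_6 = 6.5; s_6 = 2; a_7 = 5.5; b_7 = 6; c_7 = 2; p_7 = 3; t_7 = 2.5; a_8 = 6; b_8 = 2.5; c_8 = 8.5; q_8 = 2; t_8 = 2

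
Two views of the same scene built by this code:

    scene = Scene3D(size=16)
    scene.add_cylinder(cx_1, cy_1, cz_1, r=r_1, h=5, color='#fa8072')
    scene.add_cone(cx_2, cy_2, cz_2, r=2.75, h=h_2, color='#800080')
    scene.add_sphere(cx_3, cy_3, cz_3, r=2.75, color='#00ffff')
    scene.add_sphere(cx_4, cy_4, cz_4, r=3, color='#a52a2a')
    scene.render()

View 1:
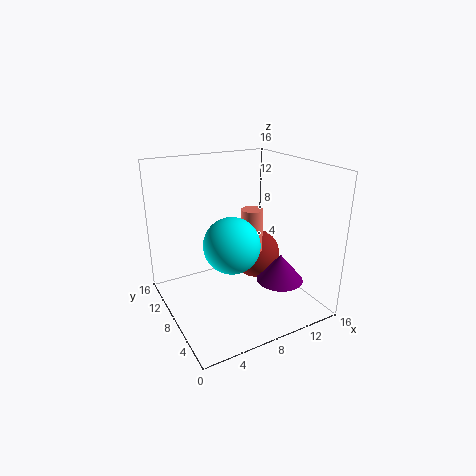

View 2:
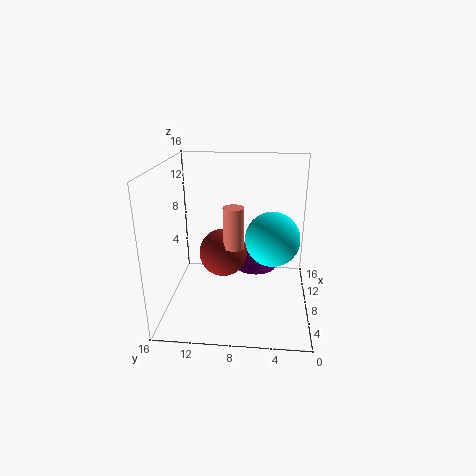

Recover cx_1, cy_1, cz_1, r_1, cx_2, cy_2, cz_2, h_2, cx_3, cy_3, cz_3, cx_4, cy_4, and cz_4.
cx_1 = 10.25
cy_1 = 8.75
cz_1 = 5.75
r_1 = 1.25
cx_2 = 12.75
cy_2 = 6.25
cz_2 = 2.25
h_2 = 3.25
cx_3 = 5.25
cy_3 = 4.25
cz_3 = 9.25
cx_4 = 11.75
cy_4 = 10.25
cz_4 = 4.25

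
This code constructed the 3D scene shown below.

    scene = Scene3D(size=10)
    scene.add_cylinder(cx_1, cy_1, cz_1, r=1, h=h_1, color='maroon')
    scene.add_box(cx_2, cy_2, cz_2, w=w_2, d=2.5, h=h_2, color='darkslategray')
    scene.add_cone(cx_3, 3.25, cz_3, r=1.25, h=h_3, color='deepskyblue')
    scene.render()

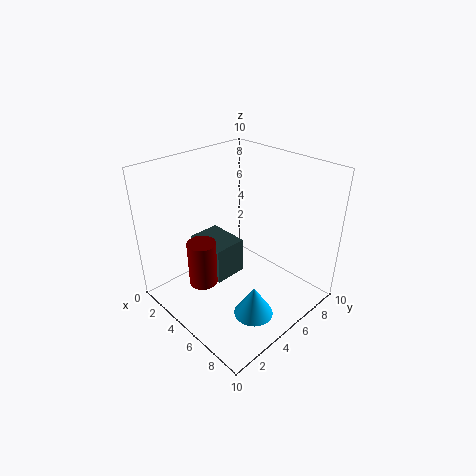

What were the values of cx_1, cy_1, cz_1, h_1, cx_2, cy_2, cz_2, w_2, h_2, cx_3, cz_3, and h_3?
cx_1 = 3.75
cy_1 = 2.75
cz_1 = 1.75
h_1 = 3.25
cx_2 = 0.75
cy_2 = 4
cz_2 = 1
w_2 = 3.25
h_2 = 2.75
cx_3 = 8.25
cz_3 = 1.5
h_3 = 2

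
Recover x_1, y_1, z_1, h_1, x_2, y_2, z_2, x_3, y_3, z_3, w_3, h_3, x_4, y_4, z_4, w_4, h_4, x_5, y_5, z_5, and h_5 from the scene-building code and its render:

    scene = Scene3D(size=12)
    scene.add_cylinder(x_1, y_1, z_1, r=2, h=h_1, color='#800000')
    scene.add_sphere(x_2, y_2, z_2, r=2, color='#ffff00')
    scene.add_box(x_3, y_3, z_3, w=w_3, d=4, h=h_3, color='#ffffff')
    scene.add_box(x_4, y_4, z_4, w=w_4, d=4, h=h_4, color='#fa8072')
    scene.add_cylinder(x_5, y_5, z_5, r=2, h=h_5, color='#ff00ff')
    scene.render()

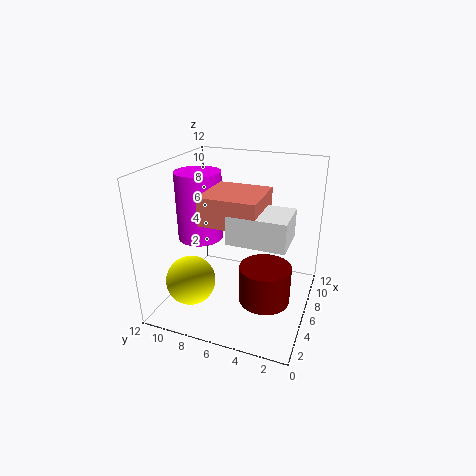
x_1 = 4, y_1 = 3, z_1 = 2, h_1 = 3, x_2 = 3, y_2 = 9, z_2 = 3, x_3 = 1, y_3 = 1, z_3 = 8, w_3 = 3, h_3 = 2, x_4 = 1, y_4 = 3, z_4 = 9, w_4 = 4, h_4 = 2, x_5 = 7, y_5 = 10, z_5 = 5, h_5 = 6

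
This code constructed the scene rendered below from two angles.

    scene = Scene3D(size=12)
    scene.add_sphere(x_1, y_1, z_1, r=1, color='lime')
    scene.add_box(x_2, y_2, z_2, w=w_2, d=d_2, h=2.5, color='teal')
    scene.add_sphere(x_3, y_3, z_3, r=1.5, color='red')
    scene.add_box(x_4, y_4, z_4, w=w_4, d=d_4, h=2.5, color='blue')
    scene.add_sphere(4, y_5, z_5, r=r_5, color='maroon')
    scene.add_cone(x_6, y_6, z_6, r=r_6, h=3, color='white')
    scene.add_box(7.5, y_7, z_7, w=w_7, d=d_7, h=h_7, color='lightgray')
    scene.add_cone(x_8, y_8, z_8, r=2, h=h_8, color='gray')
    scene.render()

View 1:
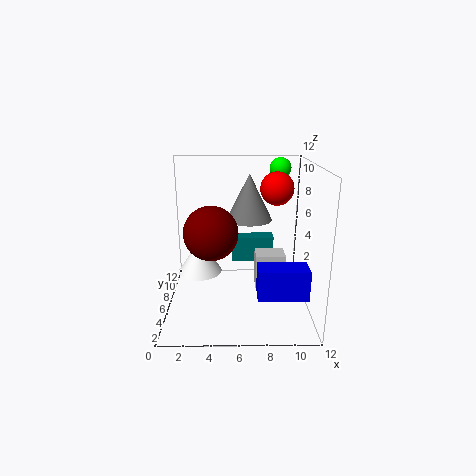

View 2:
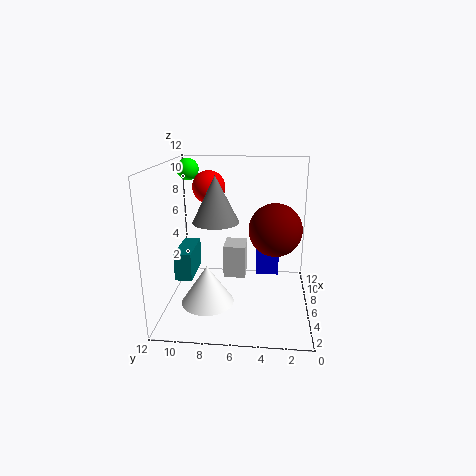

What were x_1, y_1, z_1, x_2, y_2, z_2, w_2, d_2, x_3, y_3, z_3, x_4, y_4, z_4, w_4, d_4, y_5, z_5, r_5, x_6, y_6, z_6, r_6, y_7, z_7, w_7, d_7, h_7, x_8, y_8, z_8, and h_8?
x_1 = 10; y_1 = 11; z_1 = 11; x_2 = 5.5; y_2 = 10; z_2 = 2; w_2 = 4; d_2 = 1.5; x_3 = 9.5; y_3 = 9; z_3 = 9.5; x_4 = 7.5; y_4 = 2.5; z_4 = 2; w_4 = 4; d_4 = 2; y_5 = 3; z_5 = 7.5; r_5 = 2; x_6 = 2.5; y_6 = 8; z_6 = 2; r_6 = 2; y_7 = 5.5; z_7 = 1.5; w_7 = 2.5; d_7 = 2; h_7 = 3; x_8 = 7; y_8 = 8; z_8 = 7; h_8 = 4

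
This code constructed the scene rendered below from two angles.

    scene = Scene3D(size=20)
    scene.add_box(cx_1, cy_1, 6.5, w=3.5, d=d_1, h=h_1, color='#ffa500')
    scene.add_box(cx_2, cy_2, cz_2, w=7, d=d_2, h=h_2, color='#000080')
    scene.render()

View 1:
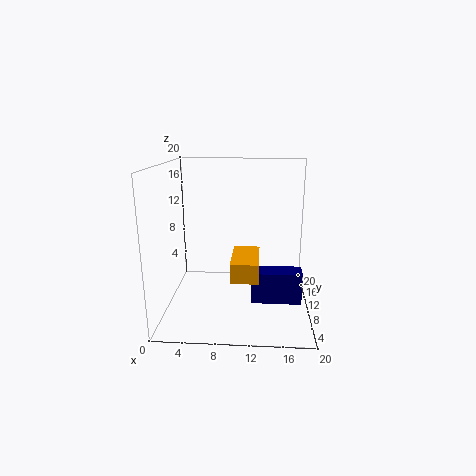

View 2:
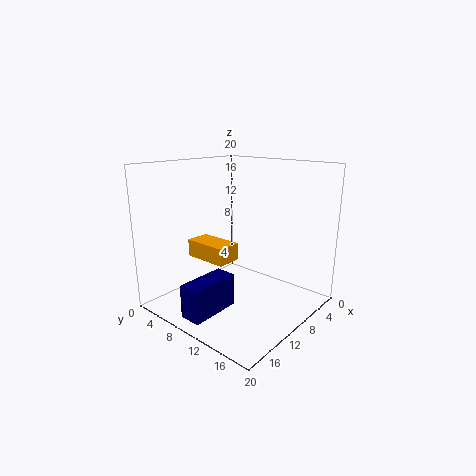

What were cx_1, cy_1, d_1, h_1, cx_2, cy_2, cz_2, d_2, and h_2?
cx_1 = 9.5, cy_1 = 3, d_1 = 6.5, h_1 = 2.5, cx_2 = 12, cy_2 = 8, cz_2 = 1, d_2 = 3, h_2 = 4.5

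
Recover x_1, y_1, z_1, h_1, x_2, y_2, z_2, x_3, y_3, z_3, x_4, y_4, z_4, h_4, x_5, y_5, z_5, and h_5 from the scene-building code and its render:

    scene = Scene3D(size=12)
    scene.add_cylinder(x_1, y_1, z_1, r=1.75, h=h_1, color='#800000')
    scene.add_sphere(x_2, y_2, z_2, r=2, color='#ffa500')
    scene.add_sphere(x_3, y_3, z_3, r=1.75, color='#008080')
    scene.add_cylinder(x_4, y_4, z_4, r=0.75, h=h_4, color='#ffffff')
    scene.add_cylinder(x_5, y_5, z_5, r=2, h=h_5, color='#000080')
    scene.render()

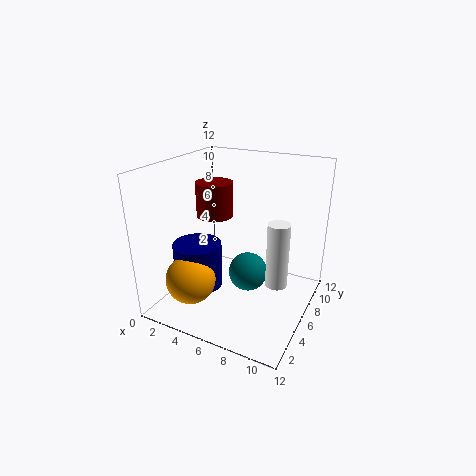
x_1 = 2, y_1 = 9, z_1 = 6.25, h_1 = 3.25, x_2 = 3.5, y_2 = 2.5, z_2 = 3.25, x_3 = 6.25, y_3 = 7.5, z_3 = 2, x_4 = 10.75, y_4 = 2.5, z_4 = 5, h_4 = 4.5, x_5 = 3.25, y_5 = 4, z_5 = 2, h_5 = 3.75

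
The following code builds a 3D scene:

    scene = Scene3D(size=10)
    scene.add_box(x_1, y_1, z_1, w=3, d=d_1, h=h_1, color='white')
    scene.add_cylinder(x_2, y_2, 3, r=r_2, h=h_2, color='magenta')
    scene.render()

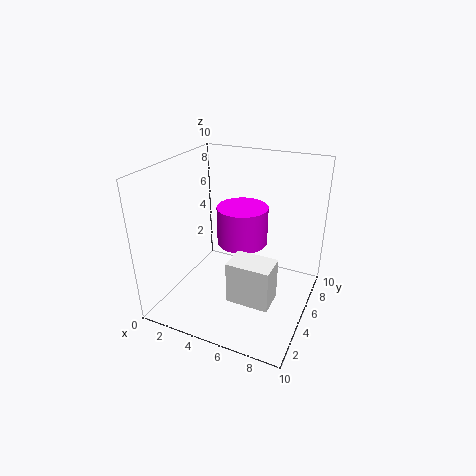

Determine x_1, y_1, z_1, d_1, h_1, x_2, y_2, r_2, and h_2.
x_1 = 5; y_1 = 3; z_1 = 1; d_1 = 2; h_1 = 3; x_2 = 4; y_2 = 8; r_2 = 2; h_2 = 3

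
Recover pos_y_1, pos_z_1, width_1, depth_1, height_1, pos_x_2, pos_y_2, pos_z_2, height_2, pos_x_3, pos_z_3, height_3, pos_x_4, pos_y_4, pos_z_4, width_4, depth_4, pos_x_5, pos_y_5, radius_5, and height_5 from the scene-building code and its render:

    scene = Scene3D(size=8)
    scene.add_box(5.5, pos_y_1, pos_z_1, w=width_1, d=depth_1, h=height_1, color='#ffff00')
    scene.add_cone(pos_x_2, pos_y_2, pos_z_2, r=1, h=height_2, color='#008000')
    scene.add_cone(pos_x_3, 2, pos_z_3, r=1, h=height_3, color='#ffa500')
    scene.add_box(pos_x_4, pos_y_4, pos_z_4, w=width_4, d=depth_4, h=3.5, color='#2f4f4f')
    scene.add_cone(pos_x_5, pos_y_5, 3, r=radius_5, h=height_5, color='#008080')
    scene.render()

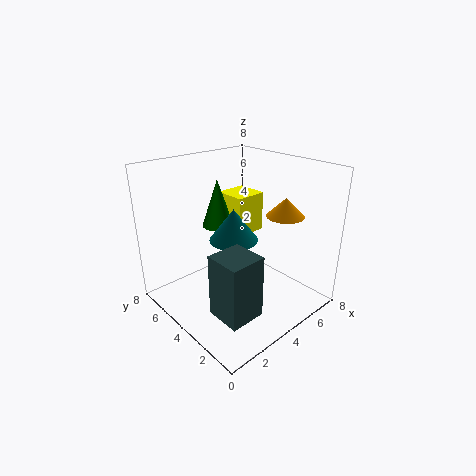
pos_y_1 = 5.5; pos_z_1 = 3; width_1 = 2; depth_1 = 2; height_1 = 2.5; pos_x_2 = 5; pos_y_2 = 7; pos_z_2 = 3.5; height_2 = 3; pos_x_3 = 5.5; pos_z_3 = 5.5; height_3 = 1; pos_x_4 = 1.5; pos_y_4 = 1.5; pos_z_4 = 0.5; width_4 = 2; depth_4 = 2; pos_x_5 = 5; pos_y_5 = 5.5; radius_5 = 1.5; height_5 = 2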